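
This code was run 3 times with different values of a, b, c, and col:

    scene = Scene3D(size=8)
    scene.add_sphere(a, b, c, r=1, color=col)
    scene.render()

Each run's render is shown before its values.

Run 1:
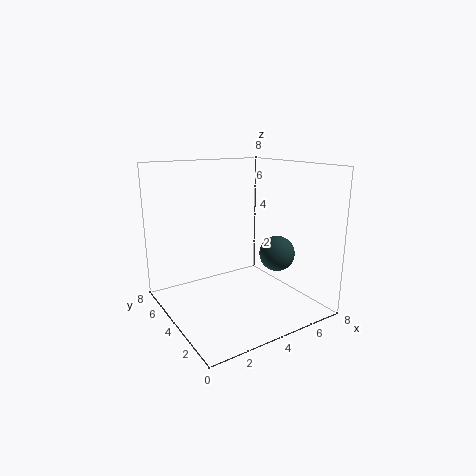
a = 6
b = 3
c = 3
col = 'darkslategray'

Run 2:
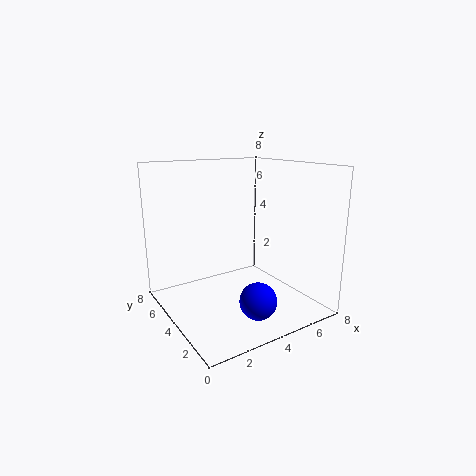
a = 4
b = 2
c = 1
col = 'blue'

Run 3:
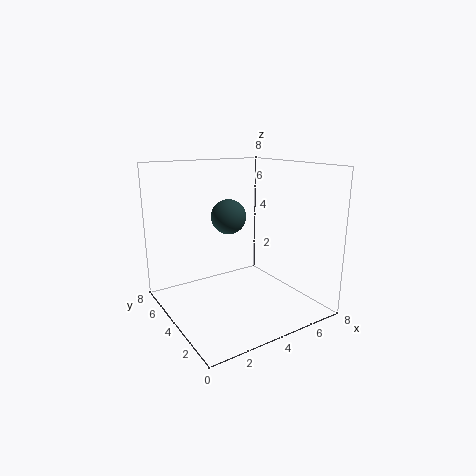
a = 4
b = 5
c = 5
col = 'darkslategray'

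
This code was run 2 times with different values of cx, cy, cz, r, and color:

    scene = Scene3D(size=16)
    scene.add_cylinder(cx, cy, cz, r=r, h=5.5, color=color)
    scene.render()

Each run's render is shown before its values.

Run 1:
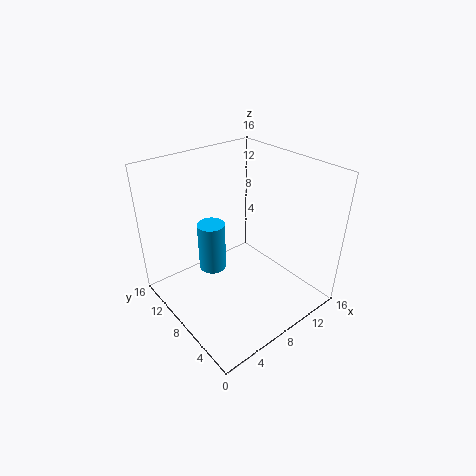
cx = 5.5; cy = 9.5; cz = 4.5; r = 1.5; color = 'deepskyblue'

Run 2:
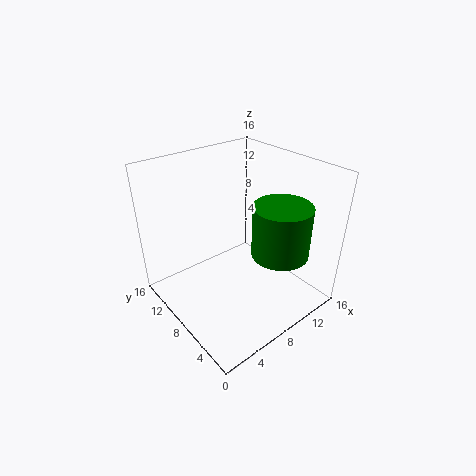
cx = 10; cy = 3.5; cz = 7.5; r = 3; color = 'green'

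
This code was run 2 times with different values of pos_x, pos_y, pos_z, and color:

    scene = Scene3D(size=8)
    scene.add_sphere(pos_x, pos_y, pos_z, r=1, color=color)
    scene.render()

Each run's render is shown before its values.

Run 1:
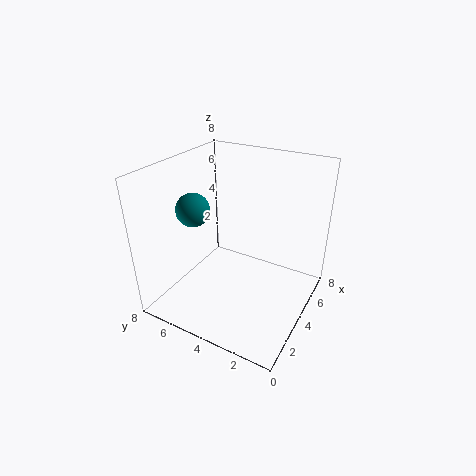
pos_x = 4
pos_y = 7
pos_z = 5
color = 'teal'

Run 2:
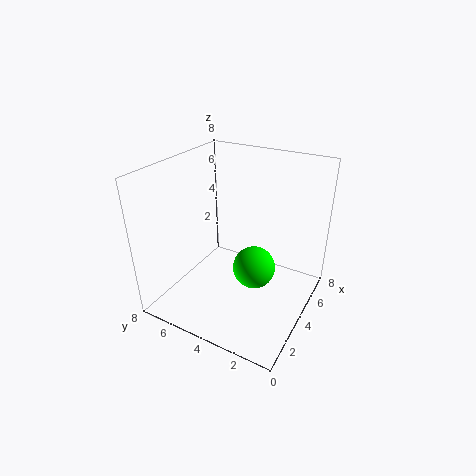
pos_x = 2
pos_y = 2
pos_z = 4
color = 'lime'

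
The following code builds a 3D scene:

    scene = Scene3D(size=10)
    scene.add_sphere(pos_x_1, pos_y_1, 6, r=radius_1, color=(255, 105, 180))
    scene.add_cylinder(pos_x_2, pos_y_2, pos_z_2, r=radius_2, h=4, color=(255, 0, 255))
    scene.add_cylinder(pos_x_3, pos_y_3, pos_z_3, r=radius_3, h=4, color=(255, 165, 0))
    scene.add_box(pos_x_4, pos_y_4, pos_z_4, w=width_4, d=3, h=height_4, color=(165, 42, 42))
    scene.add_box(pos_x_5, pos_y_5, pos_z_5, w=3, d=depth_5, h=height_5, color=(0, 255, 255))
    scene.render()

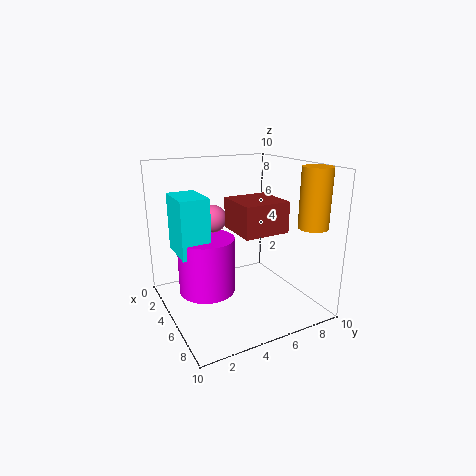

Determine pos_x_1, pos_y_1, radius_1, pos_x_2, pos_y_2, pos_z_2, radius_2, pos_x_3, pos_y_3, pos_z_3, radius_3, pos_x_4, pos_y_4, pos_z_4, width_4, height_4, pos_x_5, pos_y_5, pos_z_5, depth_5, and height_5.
pos_x_1 = 3; pos_y_1 = 4; radius_1 = 1; pos_x_2 = 4; pos_y_2 = 3; pos_z_2 = 1; radius_2 = 2; pos_x_3 = 8; pos_y_3 = 9; pos_z_3 = 6; radius_3 = 1; pos_x_4 = 5; pos_y_4 = 4; pos_z_4 = 6; width_4 = 3; height_4 = 2; pos_x_5 = 2; pos_y_5 = 1; pos_z_5 = 4; depth_5 = 2; height_5 = 4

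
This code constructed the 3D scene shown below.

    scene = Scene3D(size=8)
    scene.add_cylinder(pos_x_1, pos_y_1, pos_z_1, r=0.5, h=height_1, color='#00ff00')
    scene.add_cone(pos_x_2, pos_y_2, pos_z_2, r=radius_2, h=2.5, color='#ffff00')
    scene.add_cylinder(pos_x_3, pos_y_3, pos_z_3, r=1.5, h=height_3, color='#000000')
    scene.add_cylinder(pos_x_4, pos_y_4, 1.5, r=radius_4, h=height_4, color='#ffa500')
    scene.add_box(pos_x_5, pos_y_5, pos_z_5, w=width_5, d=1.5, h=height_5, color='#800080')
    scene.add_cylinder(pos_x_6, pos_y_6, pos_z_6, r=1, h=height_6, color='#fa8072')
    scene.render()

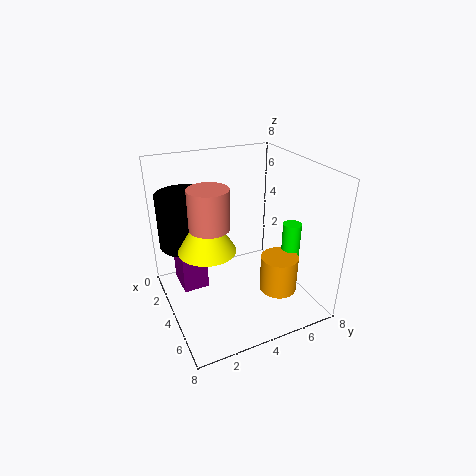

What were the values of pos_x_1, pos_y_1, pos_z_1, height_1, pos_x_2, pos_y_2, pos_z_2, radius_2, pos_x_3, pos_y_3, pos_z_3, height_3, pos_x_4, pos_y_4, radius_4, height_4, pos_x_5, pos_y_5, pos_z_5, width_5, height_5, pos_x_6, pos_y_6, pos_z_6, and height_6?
pos_x_1 = 5.5
pos_y_1 = 6.5
pos_z_1 = 2
height_1 = 3
pos_x_2 = 4.5
pos_y_2 = 2
pos_z_2 = 4
radius_2 = 1.5
pos_x_3 = 2.5
pos_y_3 = 1.5
pos_z_3 = 3.5
height_3 = 3
pos_x_4 = 6
pos_y_4 = 5.5
radius_4 = 1
height_4 = 2
pos_x_5 = 1
pos_y_5 = 1
pos_z_5 = 0.5
width_5 = 2
height_5 = 3
pos_x_6 = 5
pos_y_6 = 2
pos_z_6 = 5.5
height_6 = 2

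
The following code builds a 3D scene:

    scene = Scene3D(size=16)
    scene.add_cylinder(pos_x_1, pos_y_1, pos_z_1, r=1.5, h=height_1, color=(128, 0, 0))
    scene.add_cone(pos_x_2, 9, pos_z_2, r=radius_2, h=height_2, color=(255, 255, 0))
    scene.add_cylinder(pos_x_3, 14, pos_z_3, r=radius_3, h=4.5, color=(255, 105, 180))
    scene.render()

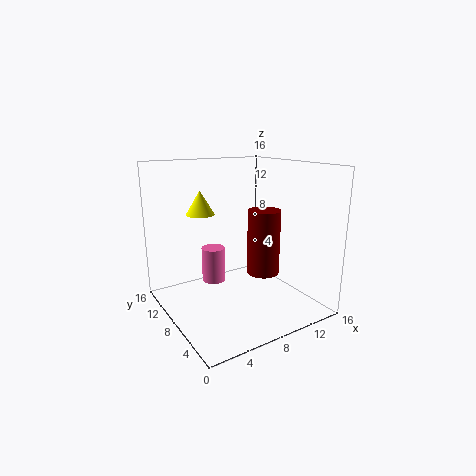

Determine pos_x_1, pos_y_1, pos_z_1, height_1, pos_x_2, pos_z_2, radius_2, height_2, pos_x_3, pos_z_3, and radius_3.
pos_x_1 = 7; pos_y_1 = 2; pos_z_1 = 6.5; height_1 = 6; pos_x_2 = 4; pos_z_2 = 11; radius_2 = 1.5; height_2 = 2.5; pos_x_3 = 8; pos_z_3 = 0.5; radius_3 = 1.5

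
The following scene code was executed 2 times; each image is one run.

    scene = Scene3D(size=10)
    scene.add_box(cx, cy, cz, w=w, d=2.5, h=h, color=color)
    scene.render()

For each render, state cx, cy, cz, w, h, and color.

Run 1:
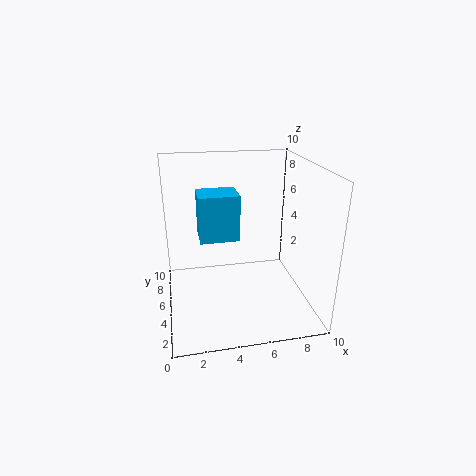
cx = 2.5, cy = 6.5, cz = 4, w = 3, h = 3.5, color = 'deepskyblue'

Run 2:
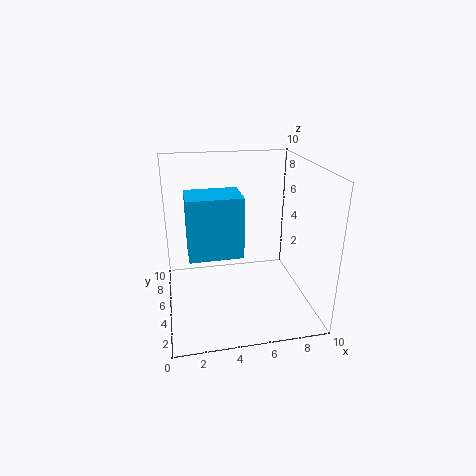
cx = 1.5, cy = 3, cz = 4.5, w = 3.5, h = 4, color = 'deepskyblue'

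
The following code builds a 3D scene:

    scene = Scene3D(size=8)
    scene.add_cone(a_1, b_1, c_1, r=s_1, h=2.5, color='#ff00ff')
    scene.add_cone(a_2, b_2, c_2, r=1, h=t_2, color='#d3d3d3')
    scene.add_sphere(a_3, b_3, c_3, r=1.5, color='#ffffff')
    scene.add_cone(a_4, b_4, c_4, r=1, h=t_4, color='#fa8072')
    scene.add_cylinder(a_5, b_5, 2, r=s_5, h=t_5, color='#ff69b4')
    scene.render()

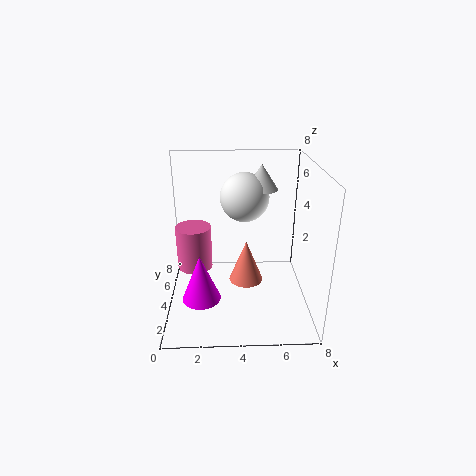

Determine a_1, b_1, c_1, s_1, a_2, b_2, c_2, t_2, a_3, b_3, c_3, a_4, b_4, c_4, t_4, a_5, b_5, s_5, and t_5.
a_1 = 2, b_1 = 2, c_1 = 1.5, s_1 = 1, a_2 = 5.5, b_2 = 6.5, c_2 = 6, t_2 = 1.5, a_3 = 4.5, b_3 = 6.5, c_3 = 5.5, a_4 = 4.5, b_4 = 4.5, c_4 = 1, t_4 = 2.5, a_5 = 1.5, b_5 = 4.5, s_5 = 1, t_5 = 2.5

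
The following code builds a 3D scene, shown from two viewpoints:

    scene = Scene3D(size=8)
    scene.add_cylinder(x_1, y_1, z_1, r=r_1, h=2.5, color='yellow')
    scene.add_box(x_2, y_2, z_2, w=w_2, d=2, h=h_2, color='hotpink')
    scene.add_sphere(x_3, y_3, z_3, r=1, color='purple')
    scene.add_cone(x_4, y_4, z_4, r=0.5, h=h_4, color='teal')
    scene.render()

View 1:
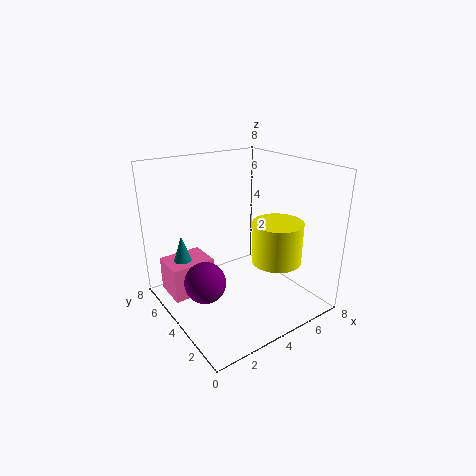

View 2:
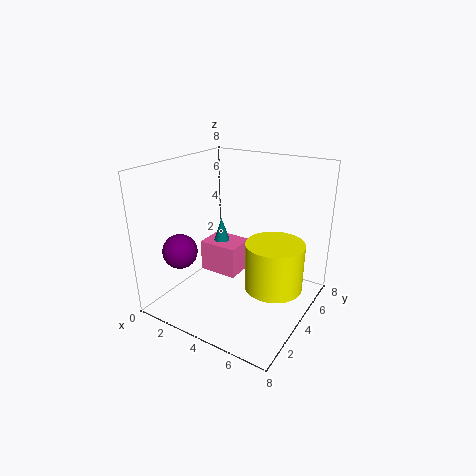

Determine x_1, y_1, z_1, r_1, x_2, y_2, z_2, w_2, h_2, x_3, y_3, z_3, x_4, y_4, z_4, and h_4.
x_1 = 6.5; y_1 = 3.5; z_1 = 2; r_1 = 1.5; x_2 = 0.5; y_2 = 5; z_2 = 0.5; w_2 = 2.5; h_2 = 2; x_3 = 1; y_3 = 2.5; z_3 = 3; x_4 = 1.5; y_4 = 6; z_4 = 2.5; h_4 = 1.5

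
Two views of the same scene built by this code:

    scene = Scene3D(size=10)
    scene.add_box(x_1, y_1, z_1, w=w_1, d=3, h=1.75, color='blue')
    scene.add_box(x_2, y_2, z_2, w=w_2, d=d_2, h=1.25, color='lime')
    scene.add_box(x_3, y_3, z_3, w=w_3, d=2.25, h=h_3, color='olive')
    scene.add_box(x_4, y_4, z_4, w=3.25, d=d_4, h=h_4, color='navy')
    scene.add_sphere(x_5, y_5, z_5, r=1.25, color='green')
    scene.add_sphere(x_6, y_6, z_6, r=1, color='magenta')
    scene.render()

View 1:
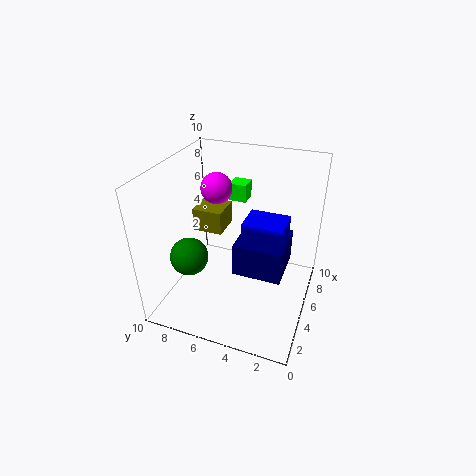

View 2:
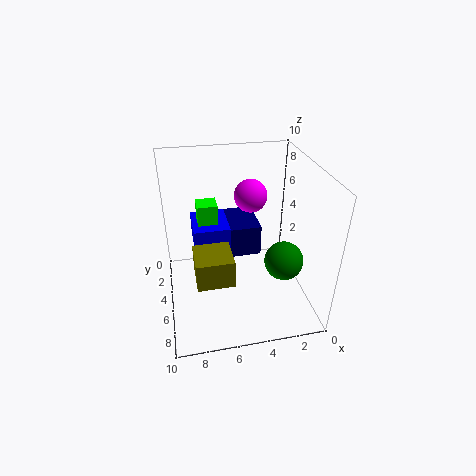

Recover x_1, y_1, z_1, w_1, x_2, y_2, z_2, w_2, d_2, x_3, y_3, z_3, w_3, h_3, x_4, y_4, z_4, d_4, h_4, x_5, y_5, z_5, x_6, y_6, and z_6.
x_1 = 5.5
y_1 = 2
z_1 = 4
w_1 = 2.5
x_2 = 6.5
y_2 = 5
z_2 = 7
w_2 = 1.25
d_2 = 1.25
x_3 = 6
y_3 = 6.75
z_3 = 4.25
w_3 = 2.25
h_3 = 1.75
x_4 = 3.25
y_4 = 1.5
z_4 = 3.25
d_4 = 3.25
h_4 = 2.25
x_5 = 2.5
y_5 = 7.5
z_5 = 4.5
x_6 = 4.5
y_6 = 6.25
z_6 = 8.75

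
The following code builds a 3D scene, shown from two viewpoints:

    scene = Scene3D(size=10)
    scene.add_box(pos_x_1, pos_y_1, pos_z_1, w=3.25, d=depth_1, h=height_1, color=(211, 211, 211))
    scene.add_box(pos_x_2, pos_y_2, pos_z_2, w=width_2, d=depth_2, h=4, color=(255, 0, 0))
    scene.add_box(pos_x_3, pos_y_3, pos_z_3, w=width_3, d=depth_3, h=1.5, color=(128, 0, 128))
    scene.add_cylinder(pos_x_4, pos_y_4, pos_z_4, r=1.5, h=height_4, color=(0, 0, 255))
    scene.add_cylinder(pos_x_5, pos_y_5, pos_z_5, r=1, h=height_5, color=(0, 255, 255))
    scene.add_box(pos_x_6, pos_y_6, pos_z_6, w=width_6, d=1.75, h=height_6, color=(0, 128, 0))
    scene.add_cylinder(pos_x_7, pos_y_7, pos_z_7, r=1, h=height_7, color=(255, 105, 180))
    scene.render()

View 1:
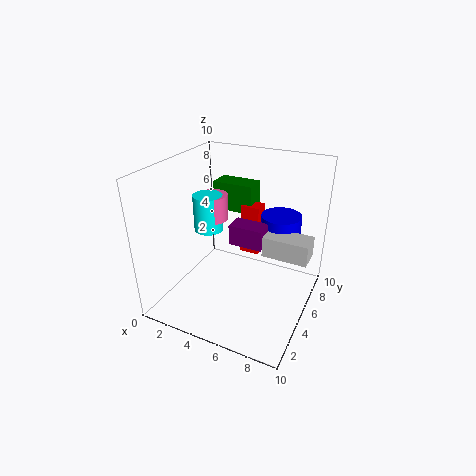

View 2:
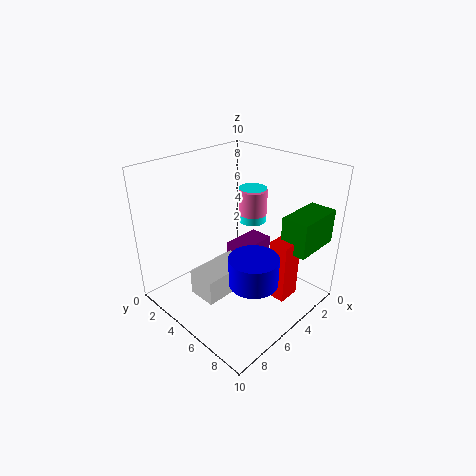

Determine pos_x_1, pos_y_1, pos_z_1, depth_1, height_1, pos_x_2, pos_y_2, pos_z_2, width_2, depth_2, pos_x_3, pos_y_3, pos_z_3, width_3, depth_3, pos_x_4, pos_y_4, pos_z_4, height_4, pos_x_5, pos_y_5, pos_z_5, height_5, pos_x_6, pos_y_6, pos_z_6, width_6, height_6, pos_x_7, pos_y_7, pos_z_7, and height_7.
pos_x_1 = 6.5
pos_y_1 = 5.75
pos_z_1 = 3.5
depth_1 = 1.75
height_1 = 1.5
pos_x_2 = 3.75
pos_y_2 = 8
pos_z_2 = 2
width_2 = 1.5
depth_2 = 1.25
pos_x_3 = 4
pos_y_3 = 5.5
pos_z_3 = 4
width_3 = 2.5
depth_3 = 1.5
pos_x_4 = 7
pos_y_4 = 8.25
pos_z_4 = 4
height_4 = 1.75
pos_x_5 = 3
pos_y_5 = 4.5
pos_z_5 = 5.5
height_5 = 2.5
pos_x_6 = 1.25
pos_y_6 = 8.25
pos_z_6 = 5.25
width_6 = 3.25
height_6 = 2.25
pos_x_7 = 3.25
pos_y_7 = 4.75
pos_z_7 = 6.25
height_7 = 1.75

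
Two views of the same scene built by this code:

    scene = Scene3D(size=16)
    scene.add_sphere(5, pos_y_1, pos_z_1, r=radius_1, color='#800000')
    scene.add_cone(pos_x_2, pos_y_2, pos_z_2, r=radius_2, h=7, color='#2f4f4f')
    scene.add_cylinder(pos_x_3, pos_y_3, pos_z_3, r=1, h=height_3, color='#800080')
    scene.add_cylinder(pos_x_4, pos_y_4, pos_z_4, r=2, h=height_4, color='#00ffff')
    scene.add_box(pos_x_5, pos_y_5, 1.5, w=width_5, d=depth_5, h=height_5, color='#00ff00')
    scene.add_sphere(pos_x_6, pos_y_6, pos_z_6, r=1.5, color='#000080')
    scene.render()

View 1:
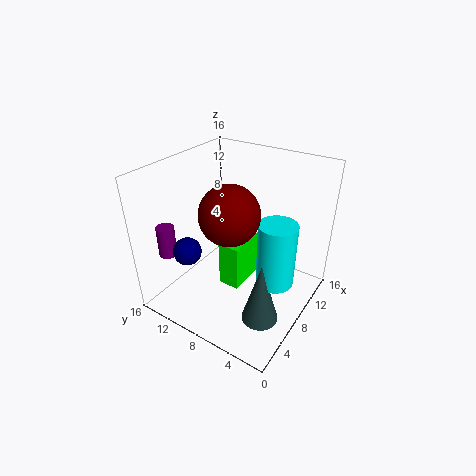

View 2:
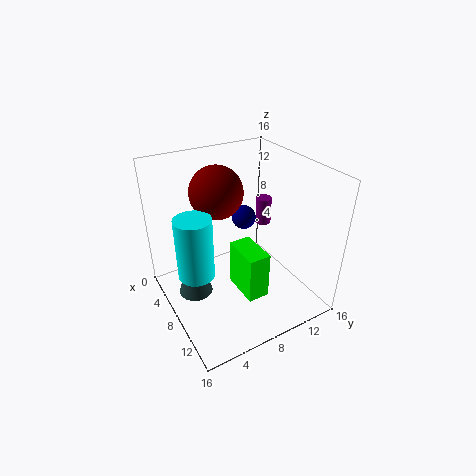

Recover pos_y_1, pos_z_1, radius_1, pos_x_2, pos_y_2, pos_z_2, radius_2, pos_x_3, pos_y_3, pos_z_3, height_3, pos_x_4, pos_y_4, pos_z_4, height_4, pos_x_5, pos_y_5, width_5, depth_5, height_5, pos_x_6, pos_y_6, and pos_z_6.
pos_y_1 = 7; pos_z_1 = 12.5; radius_1 = 3; pos_x_2 = 5.5; pos_y_2 = 3.5; pos_z_2 = 0.5; radius_2 = 2; pos_x_3 = 3.5; pos_y_3 = 14.5; pos_z_3 = 6; height_3 = 3.5; pos_x_4 = 7.5; pos_y_4 = 3; pos_z_4 = 4.5; height_4 = 7; pos_x_5 = 7; pos_y_5 = 7.5; width_5 = 4.5; depth_5 = 2.5; height_5 = 5.5; pos_x_6 = 3.5; pos_y_6 = 11.5; pos_z_6 = 7.5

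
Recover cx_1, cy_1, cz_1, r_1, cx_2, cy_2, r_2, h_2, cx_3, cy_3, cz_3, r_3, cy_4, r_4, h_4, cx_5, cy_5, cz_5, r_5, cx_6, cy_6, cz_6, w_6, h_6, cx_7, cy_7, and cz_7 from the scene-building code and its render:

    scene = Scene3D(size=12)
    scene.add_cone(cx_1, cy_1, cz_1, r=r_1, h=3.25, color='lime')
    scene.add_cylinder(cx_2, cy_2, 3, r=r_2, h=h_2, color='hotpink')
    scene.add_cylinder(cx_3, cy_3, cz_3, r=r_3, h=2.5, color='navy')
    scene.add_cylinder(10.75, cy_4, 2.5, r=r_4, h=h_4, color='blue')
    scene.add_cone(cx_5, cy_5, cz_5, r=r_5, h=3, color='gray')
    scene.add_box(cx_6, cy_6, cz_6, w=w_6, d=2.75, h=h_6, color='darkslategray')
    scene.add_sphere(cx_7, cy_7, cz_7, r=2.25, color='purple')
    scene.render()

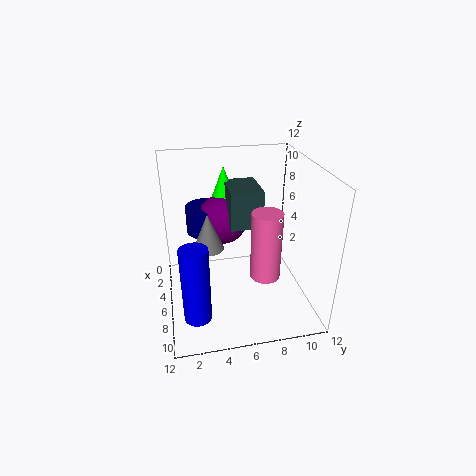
cx_1 = 2.25; cy_1 = 5.5; cz_1 = 7.75; r_1 = 1.25; cx_2 = 7.5; cy_2 = 8; r_2 = 1.25; h_2 = 5.75; cx_3 = 2.25; cy_3 = 3.75; cz_3 = 5; r_3 = 1.75; cy_4 = 2; r_4 = 1; h_4 = 5.75; cx_5 = 6.25; cy_5 = 3.5; cz_5 = 5.5; r_5 = 1.25; cx_6 = 2; cy_6 = 5.5; cz_6 = 6.5; w_6 = 3.75; h_6 = 3.25; cx_7 = 2.75; cy_7 = 5.25; cz_7 = 6.25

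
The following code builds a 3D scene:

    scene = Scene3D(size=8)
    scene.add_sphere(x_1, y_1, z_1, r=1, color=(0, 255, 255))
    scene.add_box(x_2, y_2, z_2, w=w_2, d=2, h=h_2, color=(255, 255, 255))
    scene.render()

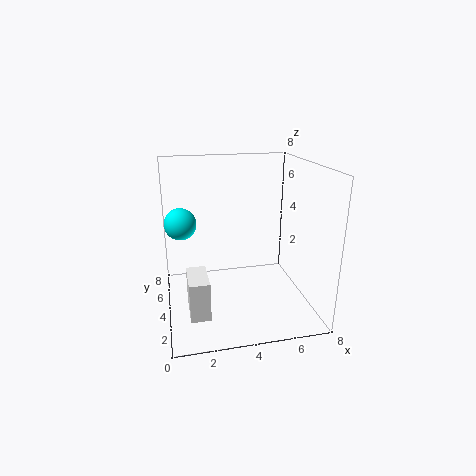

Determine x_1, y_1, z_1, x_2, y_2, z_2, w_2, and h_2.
x_1 = 1; y_1 = 7; z_1 = 4; x_2 = 1; y_2 = 1; z_2 = 1; w_2 = 1; h_2 = 2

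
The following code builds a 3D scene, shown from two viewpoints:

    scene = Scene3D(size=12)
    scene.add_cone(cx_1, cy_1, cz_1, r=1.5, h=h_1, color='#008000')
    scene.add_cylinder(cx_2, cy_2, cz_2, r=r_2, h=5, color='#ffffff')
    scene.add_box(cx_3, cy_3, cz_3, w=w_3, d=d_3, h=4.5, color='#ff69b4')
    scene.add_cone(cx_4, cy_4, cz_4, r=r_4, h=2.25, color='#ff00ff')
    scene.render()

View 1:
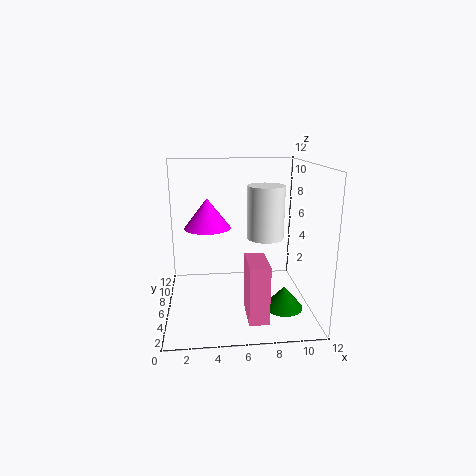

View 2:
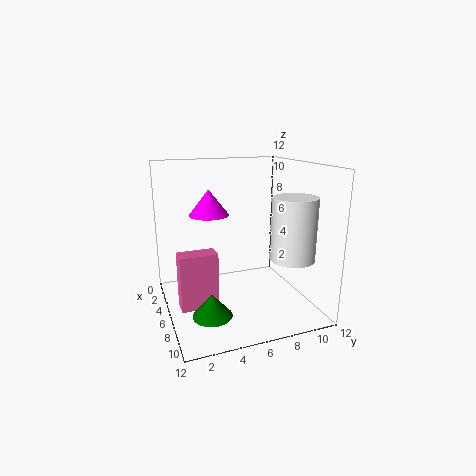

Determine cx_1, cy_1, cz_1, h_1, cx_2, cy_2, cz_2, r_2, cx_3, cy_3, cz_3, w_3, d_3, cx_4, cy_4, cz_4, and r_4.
cx_1 = 9.25, cy_1 = 2.75, cz_1 = 1.25, h_1 = 1.75, cx_2 = 9, cy_2 = 9.5, cz_2 = 4.75, r_2 = 1.75, cx_3 = 6.25, cy_3 = 0.75, cz_3 = 1, w_3 = 1.5, d_3 = 3, cx_4 = 3.5, cy_4 = 4.25, cz_4 = 7.5, r_4 = 1.75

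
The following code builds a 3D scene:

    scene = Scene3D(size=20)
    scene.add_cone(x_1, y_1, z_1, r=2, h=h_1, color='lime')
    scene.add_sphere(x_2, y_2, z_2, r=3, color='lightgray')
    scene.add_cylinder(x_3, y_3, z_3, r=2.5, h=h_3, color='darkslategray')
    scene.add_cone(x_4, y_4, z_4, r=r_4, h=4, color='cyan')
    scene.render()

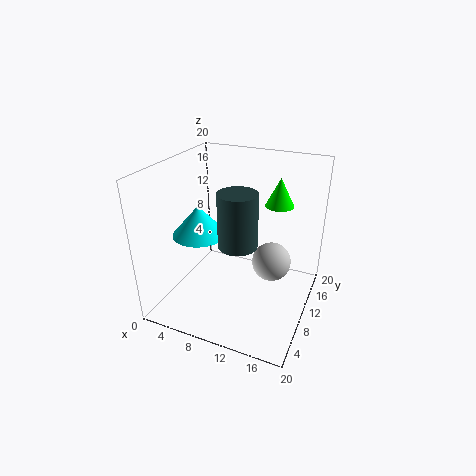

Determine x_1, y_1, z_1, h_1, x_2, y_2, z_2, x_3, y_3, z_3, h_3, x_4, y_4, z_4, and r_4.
x_1 = 14.5
y_1 = 14
z_1 = 14
h_1 = 4
x_2 = 13.5
y_2 = 15
z_2 = 4
x_3 = 11.5
y_3 = 6.5
z_3 = 11
h_3 = 7
x_4 = 6
y_4 = 6.5
z_4 = 11.5
r_4 = 3.5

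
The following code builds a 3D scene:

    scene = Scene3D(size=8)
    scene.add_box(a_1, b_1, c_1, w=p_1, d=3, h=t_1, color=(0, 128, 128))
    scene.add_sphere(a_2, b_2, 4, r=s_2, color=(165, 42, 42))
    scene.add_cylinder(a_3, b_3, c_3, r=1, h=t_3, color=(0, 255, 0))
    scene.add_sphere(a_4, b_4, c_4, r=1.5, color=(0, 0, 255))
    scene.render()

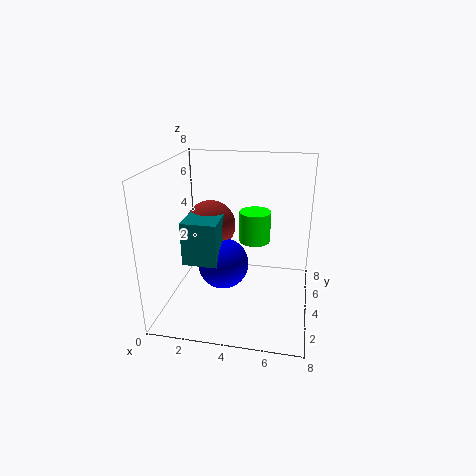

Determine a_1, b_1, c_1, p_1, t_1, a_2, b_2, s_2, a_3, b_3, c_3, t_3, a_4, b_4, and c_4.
a_1 = 1, b_1 = 3, c_1 = 2.5, p_1 = 2, t_1 = 2.5, a_2 = 2, b_2 = 5.5, s_2 = 1.5, a_3 = 4.5, b_3 = 7, c_3 = 2.5, t_3 = 2, a_4 = 3, b_4 = 4.5, c_4 = 2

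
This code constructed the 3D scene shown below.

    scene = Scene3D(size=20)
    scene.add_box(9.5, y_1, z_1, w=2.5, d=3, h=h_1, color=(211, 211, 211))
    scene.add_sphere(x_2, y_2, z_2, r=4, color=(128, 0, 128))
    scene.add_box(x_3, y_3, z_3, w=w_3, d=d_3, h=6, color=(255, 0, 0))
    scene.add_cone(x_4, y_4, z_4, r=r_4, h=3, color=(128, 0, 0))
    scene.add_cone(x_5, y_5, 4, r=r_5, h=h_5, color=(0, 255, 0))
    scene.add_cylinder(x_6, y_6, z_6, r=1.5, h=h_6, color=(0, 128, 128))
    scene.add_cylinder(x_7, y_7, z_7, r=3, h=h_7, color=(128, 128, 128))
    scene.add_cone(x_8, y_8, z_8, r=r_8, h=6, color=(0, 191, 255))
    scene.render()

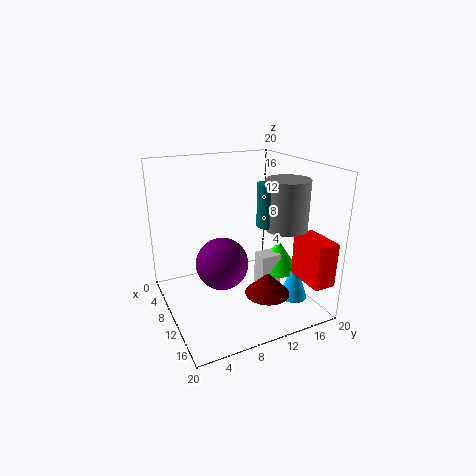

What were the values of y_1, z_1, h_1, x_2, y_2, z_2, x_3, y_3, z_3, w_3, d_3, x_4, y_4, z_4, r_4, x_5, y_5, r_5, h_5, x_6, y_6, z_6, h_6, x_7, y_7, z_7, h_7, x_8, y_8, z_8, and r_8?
y_1 = 13, z_1 = 2, h_1 = 5, x_2 = 6.5, y_2 = 9, z_2 = 4.5, x_3 = 14, y_3 = 16.5, z_3 = 5, w_3 = 5.5, d_3 = 3, x_4 = 15, y_4 = 12, z_4 = 3.5, r_4 = 3, x_5 = 10.5, y_5 = 16.5, r_5 = 3, h_5 = 4.5, x_6 = 11, y_6 = 14, z_6 = 11.5, h_6 = 6, x_7 = 12, y_7 = 16.5, z_7 = 11, h_7 = 7, x_8 = 13.5, y_8 = 17.5, z_8 = 0.5, r_8 = 2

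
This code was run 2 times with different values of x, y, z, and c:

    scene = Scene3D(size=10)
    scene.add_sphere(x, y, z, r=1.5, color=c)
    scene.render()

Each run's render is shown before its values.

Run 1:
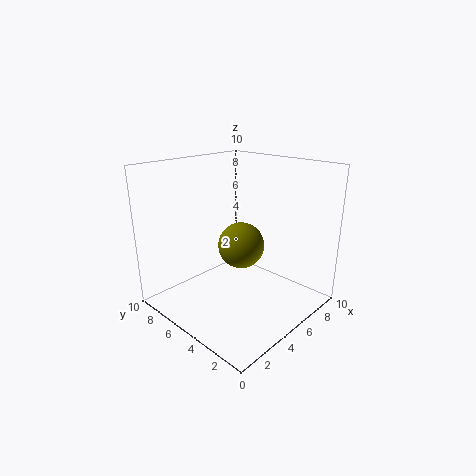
x = 4.25; y = 4; z = 5; c = 'olive'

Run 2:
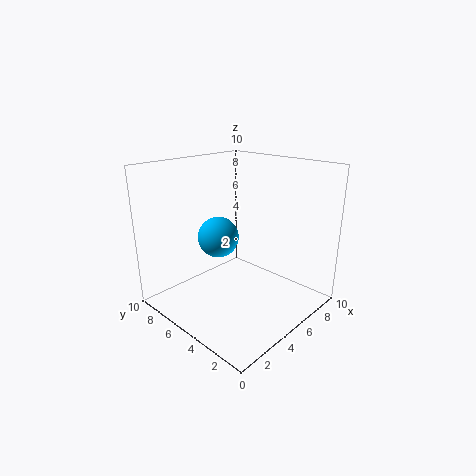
x = 5; y = 7; z = 4.5; c = 'deepskyblue'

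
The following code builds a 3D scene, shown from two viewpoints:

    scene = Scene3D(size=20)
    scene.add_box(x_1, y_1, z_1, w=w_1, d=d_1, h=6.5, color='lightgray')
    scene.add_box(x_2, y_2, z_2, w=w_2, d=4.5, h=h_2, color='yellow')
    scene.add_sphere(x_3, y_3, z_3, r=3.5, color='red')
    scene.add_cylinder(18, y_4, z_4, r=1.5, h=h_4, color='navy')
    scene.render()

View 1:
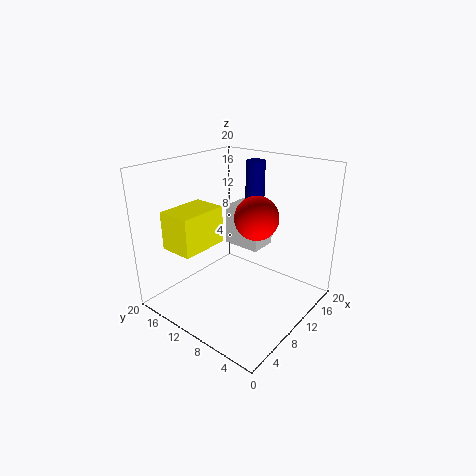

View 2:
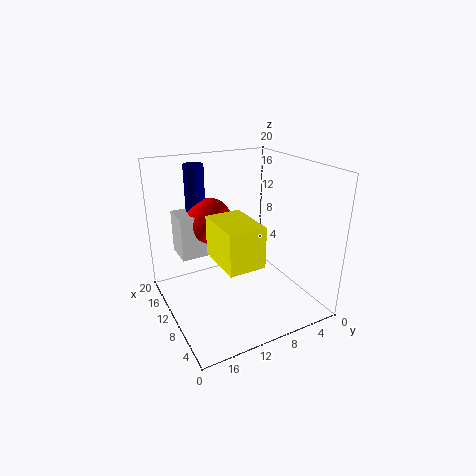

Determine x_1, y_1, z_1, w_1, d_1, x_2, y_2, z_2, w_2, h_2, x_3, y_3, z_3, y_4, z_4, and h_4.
x_1 = 15; y_1 = 10.5; z_1 = 5.5; w_1 = 4.5; d_1 = 6; x_2 = 1.5; y_2 = 11; z_2 = 10; w_2 = 6.5; h_2 = 5; x_3 = 16.5; y_3 = 11.5; z_3 = 10.5; y_4 = 13; z_4 = 9.5; h_4 = 9.5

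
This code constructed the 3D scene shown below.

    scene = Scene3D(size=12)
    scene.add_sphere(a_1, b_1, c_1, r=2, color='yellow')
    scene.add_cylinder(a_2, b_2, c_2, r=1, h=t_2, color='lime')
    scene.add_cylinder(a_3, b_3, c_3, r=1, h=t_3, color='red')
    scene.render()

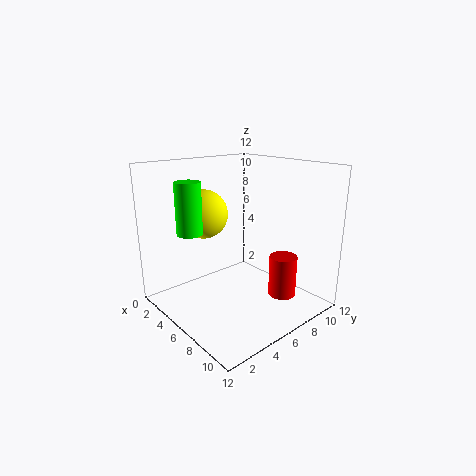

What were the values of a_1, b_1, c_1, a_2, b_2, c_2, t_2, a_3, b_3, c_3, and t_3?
a_1 = 4
b_1 = 4
c_1 = 8
a_2 = 5
b_2 = 2
c_2 = 7
t_2 = 4
a_3 = 11
b_3 = 6
c_3 = 3
t_3 = 3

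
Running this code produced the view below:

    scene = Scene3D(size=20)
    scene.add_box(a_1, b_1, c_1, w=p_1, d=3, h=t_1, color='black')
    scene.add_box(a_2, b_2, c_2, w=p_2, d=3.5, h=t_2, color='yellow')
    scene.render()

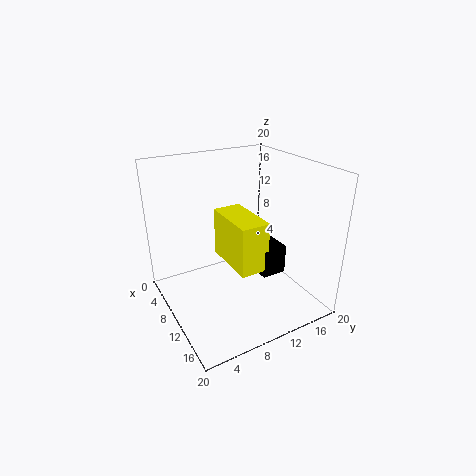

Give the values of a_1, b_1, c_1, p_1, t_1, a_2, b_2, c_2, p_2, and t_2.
a_1 = 13, b_1 = 9, c_1 = 8.5, p_1 = 5, t_1 = 3.5, a_2 = 11, b_2 = 6, c_2 = 9.5, p_2 = 7, t_2 = 6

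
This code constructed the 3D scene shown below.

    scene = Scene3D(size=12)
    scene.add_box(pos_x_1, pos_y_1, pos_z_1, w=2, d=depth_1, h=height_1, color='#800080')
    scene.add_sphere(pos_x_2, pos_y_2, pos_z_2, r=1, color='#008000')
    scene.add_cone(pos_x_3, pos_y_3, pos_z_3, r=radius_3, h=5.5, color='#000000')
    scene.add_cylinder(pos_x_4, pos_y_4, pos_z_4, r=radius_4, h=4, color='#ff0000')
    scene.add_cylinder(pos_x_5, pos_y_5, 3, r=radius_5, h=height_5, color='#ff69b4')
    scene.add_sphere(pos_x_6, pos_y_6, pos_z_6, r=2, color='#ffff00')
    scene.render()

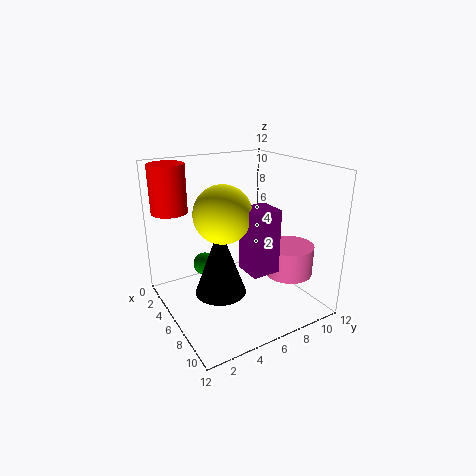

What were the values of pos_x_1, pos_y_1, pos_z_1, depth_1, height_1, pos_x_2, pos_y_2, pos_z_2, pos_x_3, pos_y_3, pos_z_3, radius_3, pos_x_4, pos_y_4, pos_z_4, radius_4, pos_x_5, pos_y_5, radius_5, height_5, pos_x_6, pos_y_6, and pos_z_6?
pos_x_1 = 9.5, pos_y_1 = 4, pos_z_1 = 5.5, depth_1 = 2, height_1 = 4.5, pos_x_2 = 3.5, pos_y_2 = 4, pos_z_2 = 3, pos_x_3 = 7.5, pos_y_3 = 3.5, pos_z_3 = 2.5, radius_3 = 2, pos_x_4 = 2.5, pos_y_4 = 1.5, pos_z_4 = 8, radius_4 = 1.5, pos_x_5 = 8.5, pos_y_5 = 9.5, radius_5 = 2, height_5 = 2.5, pos_x_6 = 9, pos_y_6 = 3, pos_z_6 = 9.5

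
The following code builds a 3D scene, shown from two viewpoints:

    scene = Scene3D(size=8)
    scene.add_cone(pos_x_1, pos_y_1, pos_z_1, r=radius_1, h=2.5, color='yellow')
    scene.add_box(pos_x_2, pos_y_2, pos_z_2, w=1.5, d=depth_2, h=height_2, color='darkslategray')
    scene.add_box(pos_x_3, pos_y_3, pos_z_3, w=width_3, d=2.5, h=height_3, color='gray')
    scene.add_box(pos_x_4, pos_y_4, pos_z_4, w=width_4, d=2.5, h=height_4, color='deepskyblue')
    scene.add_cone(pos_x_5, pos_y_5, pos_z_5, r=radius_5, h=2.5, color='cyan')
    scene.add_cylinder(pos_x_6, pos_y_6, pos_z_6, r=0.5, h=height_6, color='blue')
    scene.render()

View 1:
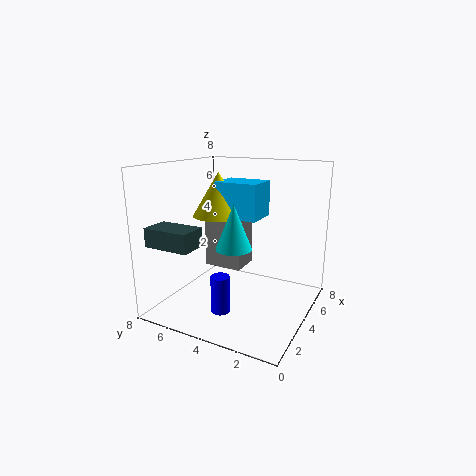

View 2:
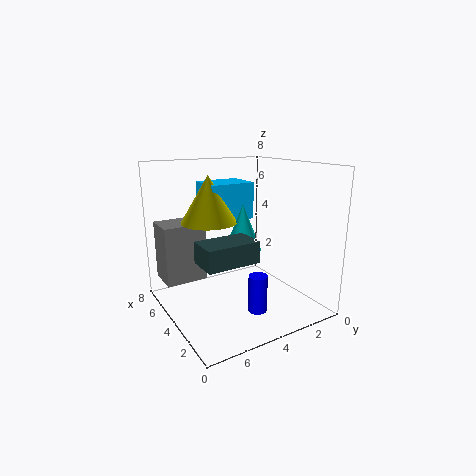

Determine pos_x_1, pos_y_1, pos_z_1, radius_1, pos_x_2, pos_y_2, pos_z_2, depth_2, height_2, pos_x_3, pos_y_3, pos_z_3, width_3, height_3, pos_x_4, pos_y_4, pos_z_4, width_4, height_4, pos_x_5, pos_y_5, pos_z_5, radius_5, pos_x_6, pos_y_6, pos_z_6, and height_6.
pos_x_1 = 4.5, pos_y_1 = 5.5, pos_z_1 = 5, radius_1 = 1.5, pos_x_2 = 0.5, pos_y_2 = 5, pos_z_2 = 4, depth_2 = 2.5, height_2 = 1, pos_x_3 = 6, pos_y_3 = 5, pos_z_3 = 1, width_3 = 2, height_3 = 3.5, pos_x_4 = 4, pos_y_4 = 3, pos_z_4 = 5, width_4 = 2, height_4 = 2, pos_x_5 = 3.5, pos_y_5 = 4, pos_z_5 = 3.5, radius_5 = 1, pos_x_6 = 2, pos_y_6 = 4, pos_z_6 = 0.5, height_6 = 2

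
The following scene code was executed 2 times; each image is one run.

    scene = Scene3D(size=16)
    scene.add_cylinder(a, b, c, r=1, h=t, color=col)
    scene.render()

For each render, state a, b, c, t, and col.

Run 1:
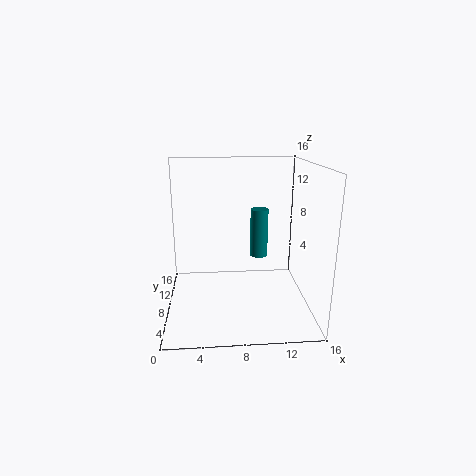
a = 10.5, b = 9, c = 5.5, t = 5.5, col = 'teal'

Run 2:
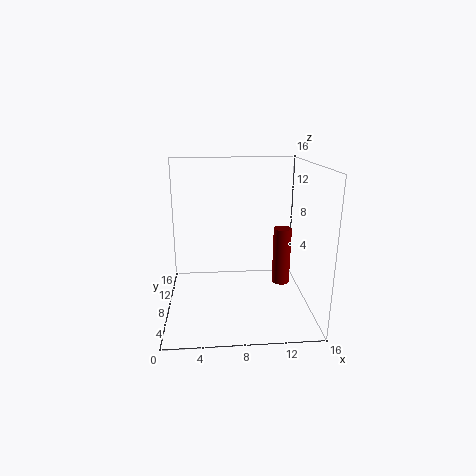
a = 13, b = 8, c = 2.5, t = 6.5, col = 'maroon'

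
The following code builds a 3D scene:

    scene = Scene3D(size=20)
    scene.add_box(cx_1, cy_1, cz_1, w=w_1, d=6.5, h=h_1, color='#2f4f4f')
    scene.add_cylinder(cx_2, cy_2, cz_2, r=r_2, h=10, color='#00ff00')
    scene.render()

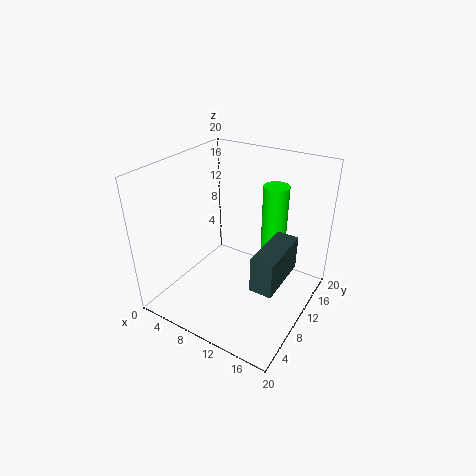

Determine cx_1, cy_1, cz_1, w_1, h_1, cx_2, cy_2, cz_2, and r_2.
cx_1 = 17; cy_1 = 1; cz_1 = 10.5; w_1 = 2.5; h_1 = 4; cx_2 = 16; cy_2 = 8.5; cz_2 = 9.5; r_2 = 1.5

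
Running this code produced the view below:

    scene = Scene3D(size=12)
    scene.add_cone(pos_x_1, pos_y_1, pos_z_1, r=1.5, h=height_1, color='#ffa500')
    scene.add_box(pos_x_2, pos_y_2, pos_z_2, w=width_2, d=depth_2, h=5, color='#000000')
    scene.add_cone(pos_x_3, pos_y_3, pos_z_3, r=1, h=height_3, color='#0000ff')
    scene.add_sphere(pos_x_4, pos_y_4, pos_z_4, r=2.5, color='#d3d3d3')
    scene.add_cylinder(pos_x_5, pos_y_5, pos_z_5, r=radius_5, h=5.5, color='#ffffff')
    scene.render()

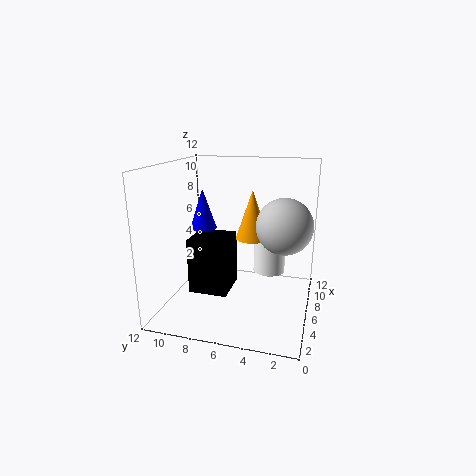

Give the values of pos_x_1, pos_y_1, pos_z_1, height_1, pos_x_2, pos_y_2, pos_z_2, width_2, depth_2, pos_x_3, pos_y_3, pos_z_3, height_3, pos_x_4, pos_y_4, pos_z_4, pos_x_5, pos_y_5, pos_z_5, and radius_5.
pos_x_1 = 9
pos_y_1 = 5.5
pos_z_1 = 5
height_1 = 4.5
pos_x_2 = 5.5
pos_y_2 = 7
pos_z_2 = 0.5
width_2 = 3.5
depth_2 = 3.5
pos_x_3 = 3.5
pos_y_3 = 8
pos_z_3 = 7.5
height_3 = 3
pos_x_4 = 8.5
pos_y_4 = 2.5
pos_z_4 = 6.5
pos_x_5 = 10
pos_y_5 = 4
pos_z_5 = 1.5
radius_5 = 1.5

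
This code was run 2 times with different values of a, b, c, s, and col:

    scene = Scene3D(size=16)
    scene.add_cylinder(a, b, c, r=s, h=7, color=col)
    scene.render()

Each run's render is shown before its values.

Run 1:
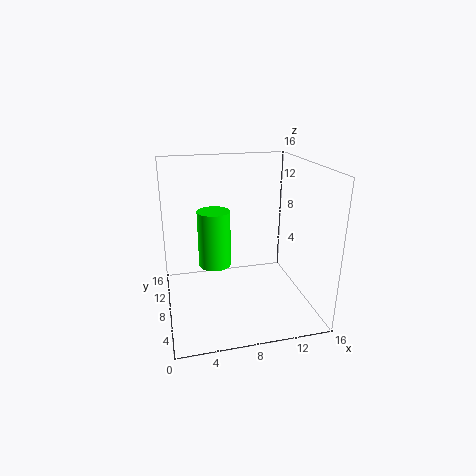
a = 6; b = 12; c = 3; s = 2; col = 'lime'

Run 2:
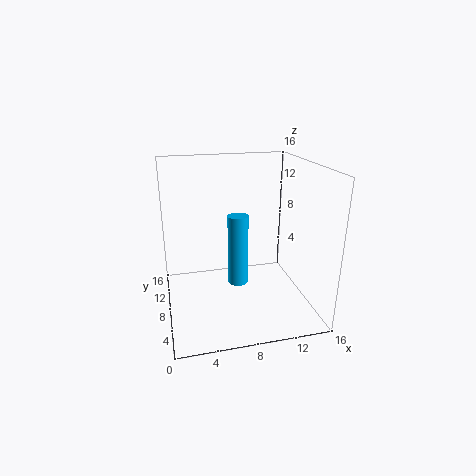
a = 7; b = 4; c = 5; s = 1; col = 'deepskyblue'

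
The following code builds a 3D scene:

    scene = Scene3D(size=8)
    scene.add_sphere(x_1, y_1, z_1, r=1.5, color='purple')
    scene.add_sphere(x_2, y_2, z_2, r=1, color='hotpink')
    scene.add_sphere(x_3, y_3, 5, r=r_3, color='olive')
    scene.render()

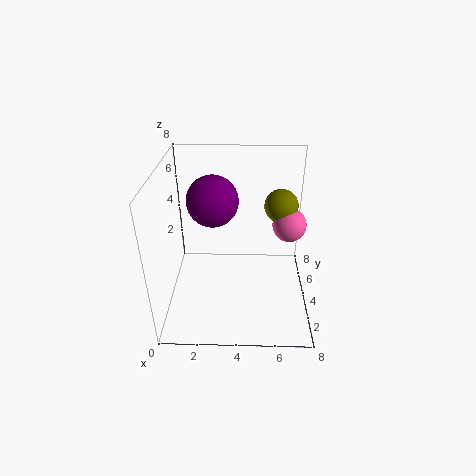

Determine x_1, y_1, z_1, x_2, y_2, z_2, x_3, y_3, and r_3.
x_1 = 2.5, y_1 = 5.5, z_1 = 5.5, x_2 = 7, y_2 = 5.5, z_2 = 4, x_3 = 6.5, y_3 = 6, r_3 = 1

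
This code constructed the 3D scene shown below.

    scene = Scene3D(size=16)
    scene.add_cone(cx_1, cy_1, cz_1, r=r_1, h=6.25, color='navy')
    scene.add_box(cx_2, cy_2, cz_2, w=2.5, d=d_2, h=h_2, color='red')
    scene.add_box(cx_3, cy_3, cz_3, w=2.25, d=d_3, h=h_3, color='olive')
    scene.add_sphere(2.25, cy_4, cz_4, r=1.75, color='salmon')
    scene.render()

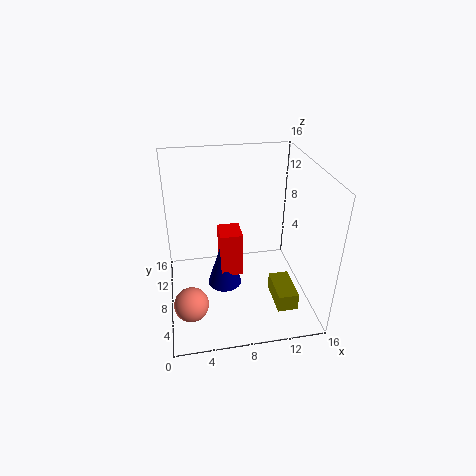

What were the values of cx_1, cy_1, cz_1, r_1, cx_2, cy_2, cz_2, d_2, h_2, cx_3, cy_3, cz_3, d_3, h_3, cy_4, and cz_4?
cx_1 = 6.5
cy_1 = 8.75
cz_1 = 1.5
r_1 = 2
cx_2 = 6
cy_2 = 7.5
cz_2 = 3.25
d_2 = 3
h_2 = 5.25
cx_3 = 11.5
cy_3 = 2.75
cz_3 = 1.25
d_3 = 4.25
h_3 = 2
cy_4 = 3
cz_4 = 3.75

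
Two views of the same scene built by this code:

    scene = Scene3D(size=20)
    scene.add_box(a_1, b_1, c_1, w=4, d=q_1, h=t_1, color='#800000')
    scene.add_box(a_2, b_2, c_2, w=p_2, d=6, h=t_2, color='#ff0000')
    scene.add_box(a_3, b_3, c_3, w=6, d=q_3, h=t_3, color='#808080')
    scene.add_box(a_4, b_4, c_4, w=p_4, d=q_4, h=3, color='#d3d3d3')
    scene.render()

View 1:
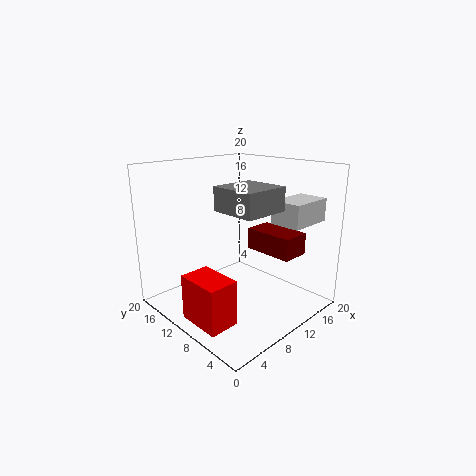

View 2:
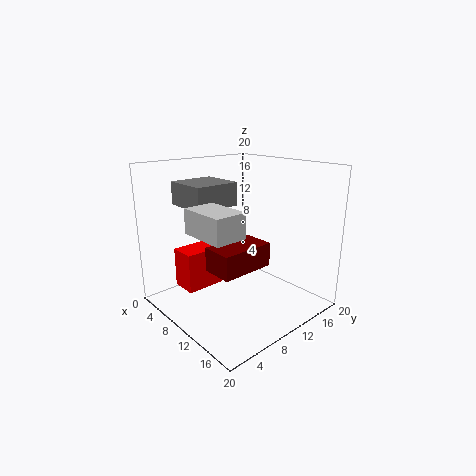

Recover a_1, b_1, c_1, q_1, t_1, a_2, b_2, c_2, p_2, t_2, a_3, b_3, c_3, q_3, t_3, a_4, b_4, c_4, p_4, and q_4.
a_1 = 12, b_1 = 3, c_1 = 8, q_1 = 7, t_1 = 3, a_2 = 1, b_2 = 5, c_2 = 1, p_2 = 4, t_2 = 6, a_3 = 5, b_3 = 3, c_3 = 15, q_3 = 6, t_3 = 3, a_4 = 11, b_4 = 1, c_4 = 13, p_4 = 6, q_4 = 4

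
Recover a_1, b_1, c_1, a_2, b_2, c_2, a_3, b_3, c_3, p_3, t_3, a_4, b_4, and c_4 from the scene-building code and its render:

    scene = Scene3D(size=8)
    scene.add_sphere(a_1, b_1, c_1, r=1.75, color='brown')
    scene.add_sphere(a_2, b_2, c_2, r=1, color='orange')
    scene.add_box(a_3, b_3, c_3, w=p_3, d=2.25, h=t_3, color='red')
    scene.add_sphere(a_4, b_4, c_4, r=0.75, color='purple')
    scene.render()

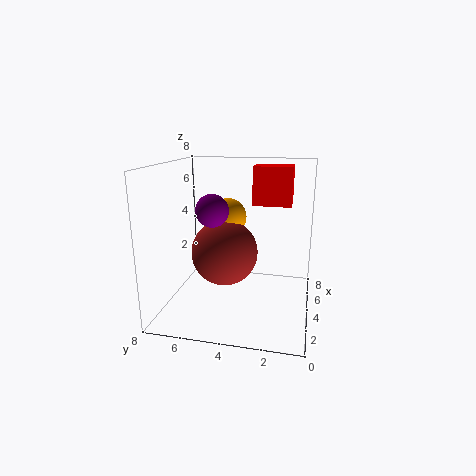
a_1 = 3
b_1 = 4.5
c_1 = 3.5
a_2 = 3.75
b_2 = 4.5
c_2 = 5.25
a_3 = 5.5
b_3 = 1.25
c_3 = 5.5
p_3 = 1.5
t_3 = 2.25
a_4 = 1
b_4 = 4.5
c_4 = 6.25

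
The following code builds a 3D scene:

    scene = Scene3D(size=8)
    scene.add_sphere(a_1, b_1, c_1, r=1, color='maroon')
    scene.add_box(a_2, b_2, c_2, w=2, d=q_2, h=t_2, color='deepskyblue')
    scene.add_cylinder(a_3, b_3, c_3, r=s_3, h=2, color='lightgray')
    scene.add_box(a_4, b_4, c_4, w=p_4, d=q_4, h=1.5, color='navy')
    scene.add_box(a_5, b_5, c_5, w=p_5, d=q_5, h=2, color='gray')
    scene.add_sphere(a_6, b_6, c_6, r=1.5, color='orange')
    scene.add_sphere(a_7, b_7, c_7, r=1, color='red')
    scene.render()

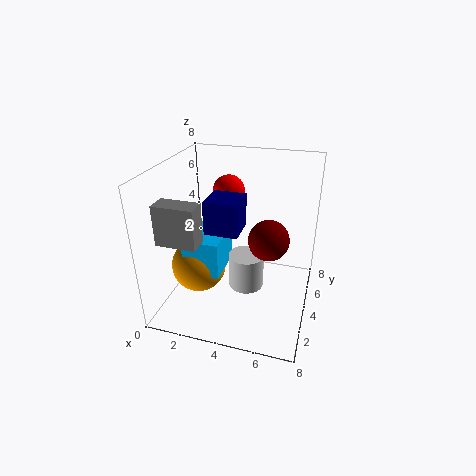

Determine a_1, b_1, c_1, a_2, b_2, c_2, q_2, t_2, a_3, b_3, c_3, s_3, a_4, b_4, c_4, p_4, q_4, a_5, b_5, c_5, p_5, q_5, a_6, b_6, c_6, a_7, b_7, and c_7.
a_1 = 6, b_1 = 2.5, c_1 = 5, a_2 = 1.5, b_2 = 2, c_2 = 2.5, q_2 = 2.5, t_2 = 2, a_3 = 4.5, b_3 = 4, c_3 = 1, s_3 = 1, a_4 = 3.5, b_4 = 0.5, c_4 = 6, p_4 = 1.5, q_4 = 1.5, a_5 = 1, b_5 = 0.5, c_5 = 5, p_5 = 2, q_5 = 1, a_6 = 2, b_6 = 3, c_6 = 2.5, a_7 = 2.5, b_7 = 7, c_7 = 5.5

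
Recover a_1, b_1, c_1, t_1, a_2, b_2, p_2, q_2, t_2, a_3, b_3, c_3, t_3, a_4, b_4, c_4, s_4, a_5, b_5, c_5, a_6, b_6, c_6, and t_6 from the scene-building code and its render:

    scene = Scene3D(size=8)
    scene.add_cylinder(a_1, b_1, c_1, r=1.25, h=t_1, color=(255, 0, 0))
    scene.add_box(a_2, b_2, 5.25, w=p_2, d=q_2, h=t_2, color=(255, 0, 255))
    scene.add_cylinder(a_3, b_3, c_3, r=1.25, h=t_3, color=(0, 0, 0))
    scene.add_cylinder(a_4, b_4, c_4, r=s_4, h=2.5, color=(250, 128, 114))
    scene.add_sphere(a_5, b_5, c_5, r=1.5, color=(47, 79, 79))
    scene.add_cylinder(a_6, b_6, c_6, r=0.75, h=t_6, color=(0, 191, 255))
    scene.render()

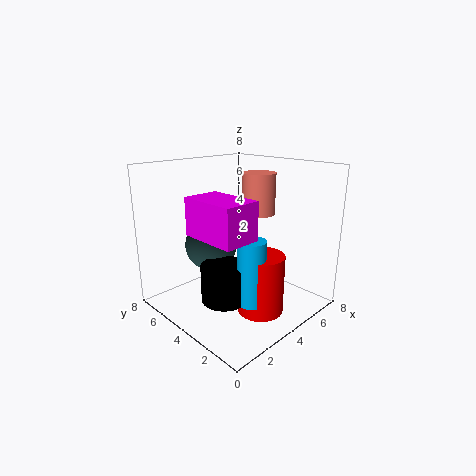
a_1 = 4, b_1 = 2.25, c_1 = 0.25, t_1 = 3.25, a_2 = 0.25, b_2 = 0.75, p_2 = 1.75, q_2 = 2.75, t_2 = 1.75, a_3 = 2.5, b_3 = 3.5, c_3 = 1, t_3 = 2, a_4 = 6.5, b_4 = 4.75, c_4 = 4.75, s_4 = 1, a_5 = 3.5, b_5 = 5.75, c_5 = 3.25, a_6 = 3.25, b_6 = 2.25, c_6 = 1, t_6 = 3.5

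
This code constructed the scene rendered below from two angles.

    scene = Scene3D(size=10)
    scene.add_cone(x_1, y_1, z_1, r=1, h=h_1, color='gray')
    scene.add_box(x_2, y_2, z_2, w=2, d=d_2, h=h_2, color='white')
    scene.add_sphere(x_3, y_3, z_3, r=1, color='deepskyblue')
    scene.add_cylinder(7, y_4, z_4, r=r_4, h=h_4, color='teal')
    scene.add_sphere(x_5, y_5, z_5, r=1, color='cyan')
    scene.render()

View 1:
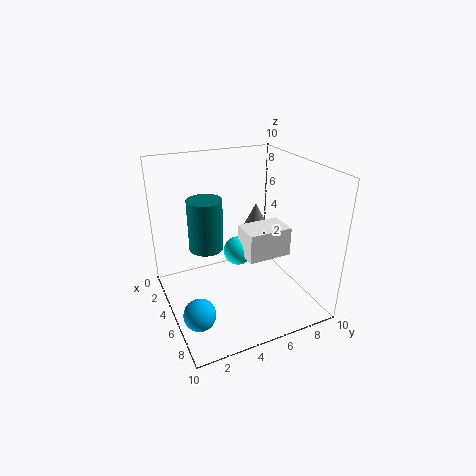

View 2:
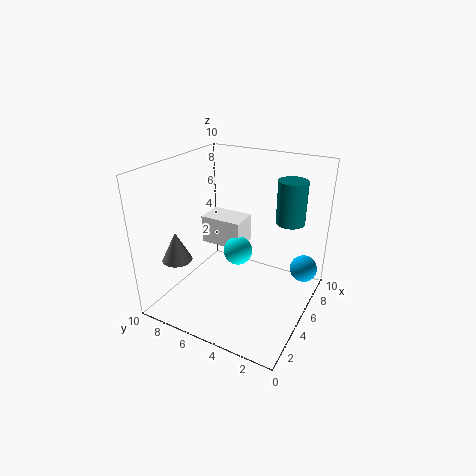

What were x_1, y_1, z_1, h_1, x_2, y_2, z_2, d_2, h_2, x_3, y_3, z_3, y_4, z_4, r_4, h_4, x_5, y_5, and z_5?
x_1 = 2, y_1 = 8, z_1 = 4, h_1 = 2, x_2 = 5, y_2 = 5, z_2 = 4, d_2 = 3, h_2 = 2, x_3 = 8, y_3 = 1, z_3 = 2, y_4 = 2, z_4 = 6, r_4 = 1, h_4 = 3, x_5 = 5, y_5 = 5, z_5 = 4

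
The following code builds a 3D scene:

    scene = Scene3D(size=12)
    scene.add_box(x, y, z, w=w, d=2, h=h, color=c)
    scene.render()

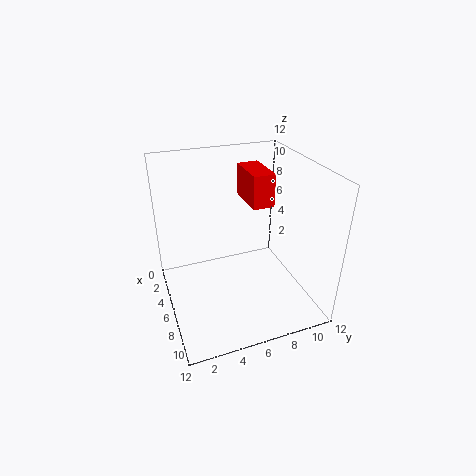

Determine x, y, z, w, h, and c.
x = 0.5; y = 8; z = 7.5; w = 4; h = 3; c = 'red'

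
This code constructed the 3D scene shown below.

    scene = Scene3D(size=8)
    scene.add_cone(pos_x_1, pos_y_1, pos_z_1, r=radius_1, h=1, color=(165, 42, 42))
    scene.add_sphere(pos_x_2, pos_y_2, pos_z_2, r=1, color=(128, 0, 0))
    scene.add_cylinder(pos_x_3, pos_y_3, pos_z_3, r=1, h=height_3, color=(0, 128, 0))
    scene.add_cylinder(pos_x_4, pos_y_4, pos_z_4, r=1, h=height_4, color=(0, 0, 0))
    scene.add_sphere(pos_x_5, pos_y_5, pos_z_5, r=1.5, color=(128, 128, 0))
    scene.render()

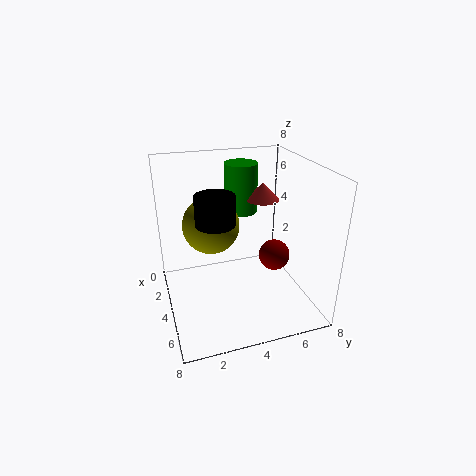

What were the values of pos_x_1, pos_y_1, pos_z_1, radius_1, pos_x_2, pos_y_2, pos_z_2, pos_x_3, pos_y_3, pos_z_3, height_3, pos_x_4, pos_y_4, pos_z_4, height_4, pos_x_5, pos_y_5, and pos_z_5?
pos_x_1 = 2.5, pos_y_1 = 6, pos_z_1 = 5.5, radius_1 = 1, pos_x_2 = 2.5, pos_y_2 = 7, pos_z_2 = 1.5, pos_x_3 = 1.5, pos_y_3 = 5, pos_z_3 = 4.5, height_3 = 3, pos_x_4 = 5, pos_y_4 = 2.5, pos_z_4 = 5.5, height_4 = 1.5, pos_x_5 = 4, pos_y_5 = 2.5, pos_z_5 = 5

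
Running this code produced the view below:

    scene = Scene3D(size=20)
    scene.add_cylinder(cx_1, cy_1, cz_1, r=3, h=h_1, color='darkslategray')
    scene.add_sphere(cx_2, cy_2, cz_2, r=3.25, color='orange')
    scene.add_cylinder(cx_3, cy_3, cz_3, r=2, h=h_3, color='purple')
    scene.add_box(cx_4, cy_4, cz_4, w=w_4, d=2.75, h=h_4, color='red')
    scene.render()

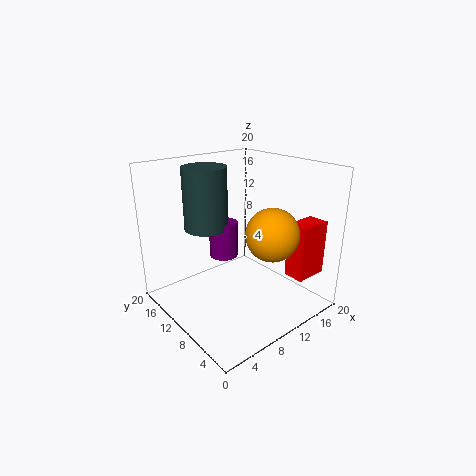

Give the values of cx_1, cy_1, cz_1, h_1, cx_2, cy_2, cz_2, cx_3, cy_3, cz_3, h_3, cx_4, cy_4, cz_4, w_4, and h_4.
cx_1 = 7; cy_1 = 13.25; cz_1 = 11.25; h_1 = 8.5; cx_2 = 9.75; cy_2 = 3.25; cz_2 = 12.75; cx_3 = 9; cy_3 = 12; cz_3 = 7; h_3 = 5; cx_4 = 13; cy_4 = 1; cz_4 = 6; w_4 = 4.5; h_4 = 7.25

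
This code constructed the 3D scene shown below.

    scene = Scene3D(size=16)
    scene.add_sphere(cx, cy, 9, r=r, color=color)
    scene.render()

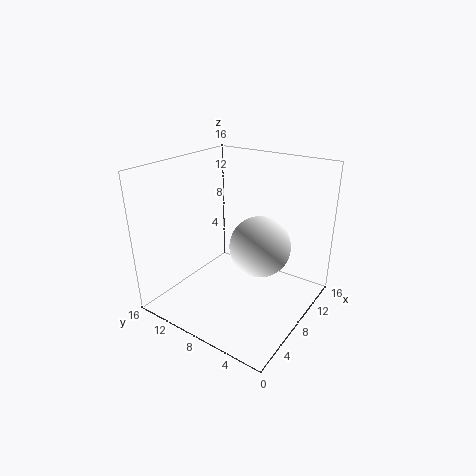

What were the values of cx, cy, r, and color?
cx = 6
cy = 4
r = 3
color = 'white'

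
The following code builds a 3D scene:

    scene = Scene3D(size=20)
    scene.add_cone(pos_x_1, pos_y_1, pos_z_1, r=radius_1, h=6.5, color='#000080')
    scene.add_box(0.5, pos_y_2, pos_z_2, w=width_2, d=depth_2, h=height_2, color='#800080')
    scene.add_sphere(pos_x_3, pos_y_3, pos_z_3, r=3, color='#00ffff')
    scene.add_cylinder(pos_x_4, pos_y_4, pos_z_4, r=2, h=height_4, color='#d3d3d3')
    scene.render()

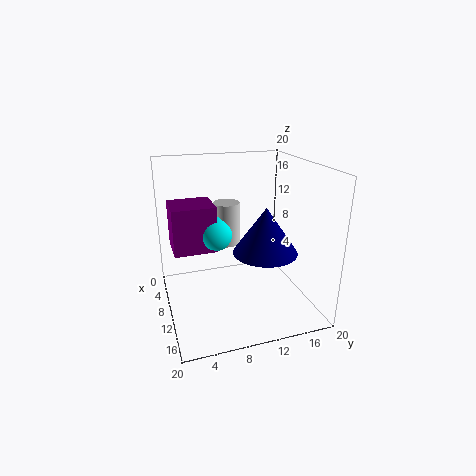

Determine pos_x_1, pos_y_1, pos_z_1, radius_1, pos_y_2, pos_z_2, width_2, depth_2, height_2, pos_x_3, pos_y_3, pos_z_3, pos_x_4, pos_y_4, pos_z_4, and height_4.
pos_x_1 = 11.5, pos_y_1 = 13.5, pos_z_1 = 8, radius_1 = 4.5, pos_y_2 = 1.5, pos_z_2 = 6.5, width_2 = 6, depth_2 = 6.5, height_2 = 7, pos_x_3 = 4.5, pos_y_3 = 8, pos_z_3 = 9, pos_x_4 = 4.5, pos_y_4 = 10, pos_z_4 = 7, height_4 = 6.5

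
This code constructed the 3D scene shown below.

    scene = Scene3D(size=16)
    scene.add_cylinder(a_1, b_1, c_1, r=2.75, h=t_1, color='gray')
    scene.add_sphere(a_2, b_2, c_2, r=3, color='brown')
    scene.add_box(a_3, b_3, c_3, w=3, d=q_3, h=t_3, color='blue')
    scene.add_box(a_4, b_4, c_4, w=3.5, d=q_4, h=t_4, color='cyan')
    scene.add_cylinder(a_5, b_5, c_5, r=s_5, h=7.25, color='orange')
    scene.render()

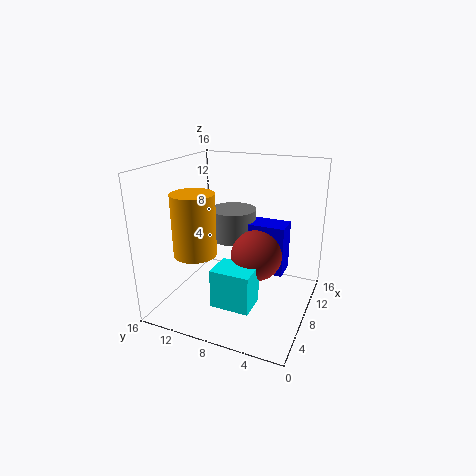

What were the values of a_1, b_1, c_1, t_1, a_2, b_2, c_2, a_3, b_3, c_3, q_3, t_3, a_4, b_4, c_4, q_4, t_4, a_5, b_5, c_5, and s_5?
a_1 = 11.75, b_1 = 10.25, c_1 = 6.25, t_1 = 3.75, a_2 = 10, b_2 = 6.5, c_2 = 5.25, a_3 = 10.5, b_3 = 3.5, c_3 = 2.75, q_3 = 5.5, t_3 = 6, a_4 = 4.75, b_4 = 5.5, c_4 = 0.5, q_4 = 4.5, t_4 = 4.5, a_5 = 7, b_5 = 13, c_5 = 5.5, s_5 = 2.5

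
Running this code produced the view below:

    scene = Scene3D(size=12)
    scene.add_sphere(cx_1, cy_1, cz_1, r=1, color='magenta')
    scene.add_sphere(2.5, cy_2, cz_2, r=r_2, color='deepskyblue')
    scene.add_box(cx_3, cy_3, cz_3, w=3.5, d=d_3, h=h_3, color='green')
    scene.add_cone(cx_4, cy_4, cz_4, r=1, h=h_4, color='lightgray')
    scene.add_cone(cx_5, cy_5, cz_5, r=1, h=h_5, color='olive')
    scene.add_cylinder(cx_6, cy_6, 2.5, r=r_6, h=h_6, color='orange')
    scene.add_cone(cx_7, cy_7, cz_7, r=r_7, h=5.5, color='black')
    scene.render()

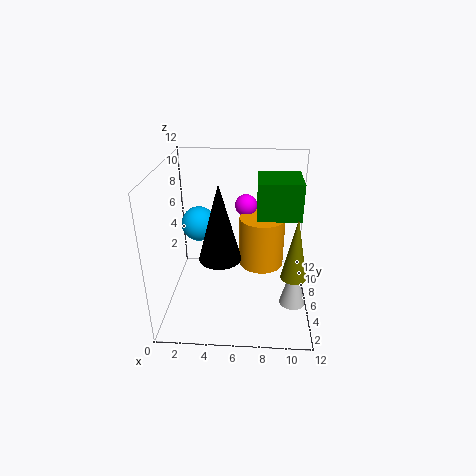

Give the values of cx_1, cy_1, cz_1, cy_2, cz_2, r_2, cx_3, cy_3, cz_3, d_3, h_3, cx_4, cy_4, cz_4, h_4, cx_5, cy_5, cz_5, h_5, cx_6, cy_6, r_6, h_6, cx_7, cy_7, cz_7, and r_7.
cx_1 = 6.5
cy_1 = 9.5
cz_1 = 7.5
cy_2 = 7.5
cz_2 = 6.5
r_2 = 1.5
cx_3 = 7.5
cy_3 = 5
cz_3 = 8
d_3 = 3.5
h_3 = 3
cx_4 = 10.5
cy_4 = 3
cz_4 = 2
h_4 = 4
cx_5 = 10.5
cy_5 = 3.5
cz_5 = 4
h_5 = 5
cx_6 = 8
cy_6 = 8
r_6 = 2
h_6 = 4.5
cx_7 = 5
cy_7 = 2
cz_7 = 6.5
r_7 = 1.5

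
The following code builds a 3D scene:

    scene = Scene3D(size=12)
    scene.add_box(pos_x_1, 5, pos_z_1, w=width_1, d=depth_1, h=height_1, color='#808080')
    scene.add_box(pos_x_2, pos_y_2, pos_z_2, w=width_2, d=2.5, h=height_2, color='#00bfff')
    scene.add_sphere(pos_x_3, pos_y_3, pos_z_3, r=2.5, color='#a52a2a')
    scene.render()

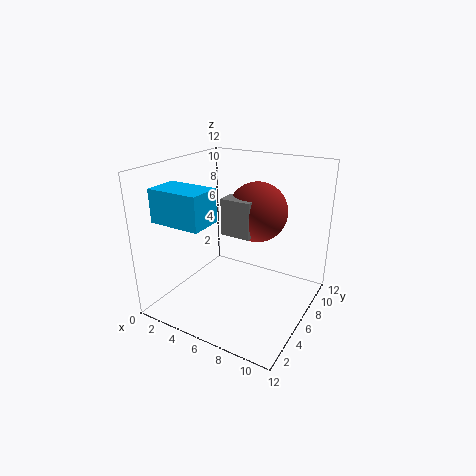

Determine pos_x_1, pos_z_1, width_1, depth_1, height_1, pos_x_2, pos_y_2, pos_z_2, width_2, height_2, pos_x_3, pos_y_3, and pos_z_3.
pos_x_1 = 5, pos_z_1 = 6.5, width_1 = 2.5, depth_1 = 1.5, height_1 = 3, pos_x_2 = 2, pos_y_2 = 0.5, pos_z_2 = 8.5, width_2 = 4, height_2 = 2.5, pos_x_3 = 7, pos_y_3 = 7.5, pos_z_3 = 8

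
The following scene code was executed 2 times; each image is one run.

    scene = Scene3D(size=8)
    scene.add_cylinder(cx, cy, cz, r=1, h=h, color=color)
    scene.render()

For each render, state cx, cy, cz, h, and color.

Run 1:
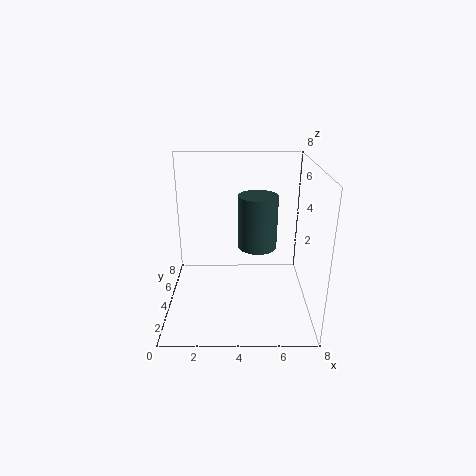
cx = 5
cy = 3
cz = 4
h = 2.75
color = 'darkslategray'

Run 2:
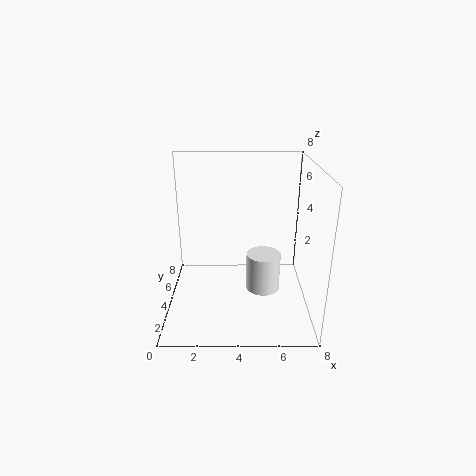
cx = 5.5
cy = 4.5
cz = 0.5
h = 2.25
color = 'white'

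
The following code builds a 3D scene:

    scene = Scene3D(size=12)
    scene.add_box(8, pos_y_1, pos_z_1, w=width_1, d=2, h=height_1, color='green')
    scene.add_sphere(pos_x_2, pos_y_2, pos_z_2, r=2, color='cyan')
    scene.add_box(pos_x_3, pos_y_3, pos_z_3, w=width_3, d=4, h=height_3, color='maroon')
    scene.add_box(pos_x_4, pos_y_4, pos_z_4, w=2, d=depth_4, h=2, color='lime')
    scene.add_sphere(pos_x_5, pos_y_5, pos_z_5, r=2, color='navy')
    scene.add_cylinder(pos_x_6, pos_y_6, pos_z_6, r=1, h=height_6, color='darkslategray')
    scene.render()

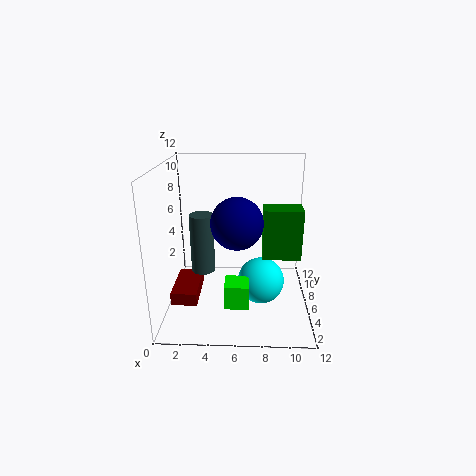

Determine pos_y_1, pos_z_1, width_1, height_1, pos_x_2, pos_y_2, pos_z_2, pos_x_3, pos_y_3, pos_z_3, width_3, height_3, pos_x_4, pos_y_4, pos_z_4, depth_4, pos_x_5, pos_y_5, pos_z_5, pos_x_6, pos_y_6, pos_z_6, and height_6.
pos_y_1 = 4
pos_z_1 = 5
width_1 = 3
height_1 = 4
pos_x_2 = 8
pos_y_2 = 6
pos_z_2 = 2
pos_x_3 = 1
pos_y_3 = 2
pos_z_3 = 2
width_3 = 2
height_3 = 1
pos_x_4 = 5
pos_y_4 = 3
pos_z_4 = 1
depth_4 = 2
pos_x_5 = 6
pos_y_5 = 4
pos_z_5 = 8
pos_x_6 = 3
pos_y_6 = 6
pos_z_6 = 3
height_6 = 5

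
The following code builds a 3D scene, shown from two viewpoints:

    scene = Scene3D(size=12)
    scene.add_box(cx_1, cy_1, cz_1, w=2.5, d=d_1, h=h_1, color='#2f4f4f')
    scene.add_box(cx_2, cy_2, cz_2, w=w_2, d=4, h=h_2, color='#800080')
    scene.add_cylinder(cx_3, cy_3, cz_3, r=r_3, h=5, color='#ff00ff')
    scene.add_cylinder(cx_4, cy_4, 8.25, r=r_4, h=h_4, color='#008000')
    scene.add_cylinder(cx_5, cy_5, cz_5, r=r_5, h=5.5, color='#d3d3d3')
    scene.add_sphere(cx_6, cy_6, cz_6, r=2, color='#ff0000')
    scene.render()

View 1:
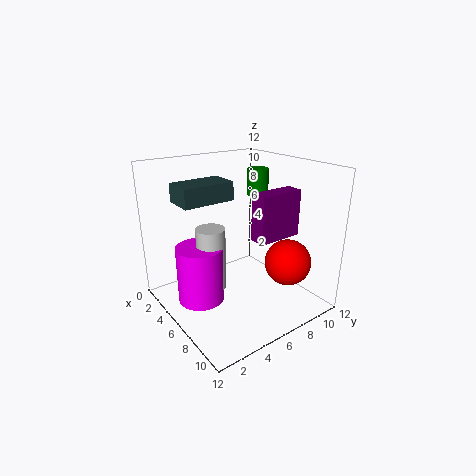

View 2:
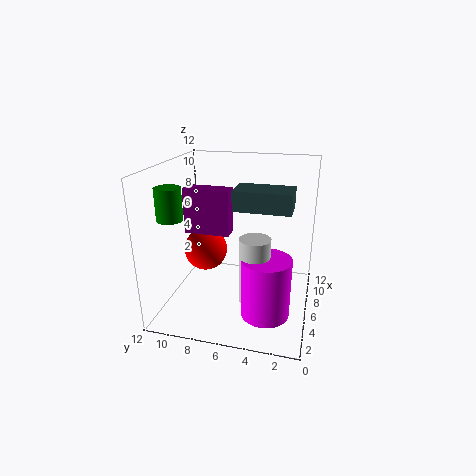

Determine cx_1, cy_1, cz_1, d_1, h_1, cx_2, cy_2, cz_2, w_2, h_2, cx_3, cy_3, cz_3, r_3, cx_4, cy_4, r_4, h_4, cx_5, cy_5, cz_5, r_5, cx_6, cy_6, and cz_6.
cx_1 = 3.25, cy_1 = 1.5, cz_1 = 9.25, d_1 = 4.25, h_1 = 1.5, cx_2 = 6.5, cy_2 = 7, cz_2 = 5.75, w_2 = 1.5, h_2 = 4, cx_3 = 4.25, cy_3 = 3.25, cz_3 = 0.25, r_3 = 2, cx_4 = 3, cy_4 = 10.5, r_4 = 1, h_4 = 2.5, cx_5 = 4.5, cy_5 = 4.25, cz_5 = 1.25, r_5 = 1.25, cx_6 = 8.25, cy_6 = 9.75, cz_6 = 3.5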